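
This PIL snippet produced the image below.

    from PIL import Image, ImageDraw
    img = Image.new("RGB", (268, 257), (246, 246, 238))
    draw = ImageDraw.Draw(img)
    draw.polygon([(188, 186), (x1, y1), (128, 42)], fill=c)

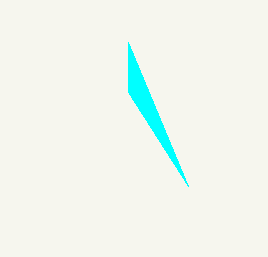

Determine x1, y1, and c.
x1 = 128
y1 = 92
c = 'cyan'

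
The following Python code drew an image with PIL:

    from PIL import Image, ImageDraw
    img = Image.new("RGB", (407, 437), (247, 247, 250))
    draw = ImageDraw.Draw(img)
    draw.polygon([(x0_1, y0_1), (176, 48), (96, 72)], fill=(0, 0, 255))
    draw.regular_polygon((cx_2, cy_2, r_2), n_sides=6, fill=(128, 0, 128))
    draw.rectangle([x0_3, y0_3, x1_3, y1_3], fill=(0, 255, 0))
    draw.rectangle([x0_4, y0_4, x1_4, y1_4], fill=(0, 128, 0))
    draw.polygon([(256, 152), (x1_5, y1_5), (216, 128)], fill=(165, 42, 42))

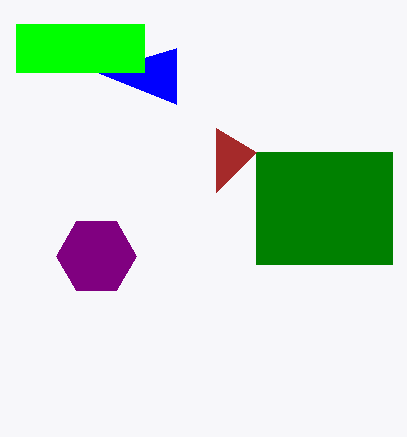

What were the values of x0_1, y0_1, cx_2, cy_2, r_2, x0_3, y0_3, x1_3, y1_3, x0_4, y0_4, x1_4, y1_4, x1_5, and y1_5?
x0_1 = 176
y0_1 = 104
cx_2 = 96
cy_2 = 256
r_2 = 40
x0_3 = 16
y0_3 = 24
x1_3 = 144
y1_3 = 72
x0_4 = 256
y0_4 = 152
x1_4 = 392
y1_4 = 264
x1_5 = 216
y1_5 = 192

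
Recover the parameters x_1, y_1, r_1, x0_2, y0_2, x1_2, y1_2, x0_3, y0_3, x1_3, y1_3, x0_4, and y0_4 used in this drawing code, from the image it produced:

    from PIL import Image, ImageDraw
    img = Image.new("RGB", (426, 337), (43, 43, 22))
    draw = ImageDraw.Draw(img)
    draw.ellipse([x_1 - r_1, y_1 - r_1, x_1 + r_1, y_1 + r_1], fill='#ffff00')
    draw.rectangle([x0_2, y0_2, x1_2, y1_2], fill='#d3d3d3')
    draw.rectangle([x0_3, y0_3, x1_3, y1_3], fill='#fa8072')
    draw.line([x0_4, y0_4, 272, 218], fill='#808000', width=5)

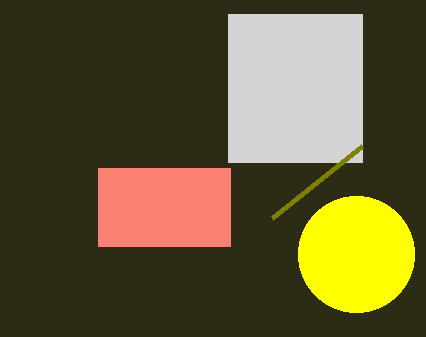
x_1 = 356
y_1 = 254
r_1 = 58
x0_2 = 228
y0_2 = 14
x1_2 = 362
y1_2 = 162
x0_3 = 98
y0_3 = 168
x1_3 = 230
y1_3 = 246
x0_4 = 362
y0_4 = 146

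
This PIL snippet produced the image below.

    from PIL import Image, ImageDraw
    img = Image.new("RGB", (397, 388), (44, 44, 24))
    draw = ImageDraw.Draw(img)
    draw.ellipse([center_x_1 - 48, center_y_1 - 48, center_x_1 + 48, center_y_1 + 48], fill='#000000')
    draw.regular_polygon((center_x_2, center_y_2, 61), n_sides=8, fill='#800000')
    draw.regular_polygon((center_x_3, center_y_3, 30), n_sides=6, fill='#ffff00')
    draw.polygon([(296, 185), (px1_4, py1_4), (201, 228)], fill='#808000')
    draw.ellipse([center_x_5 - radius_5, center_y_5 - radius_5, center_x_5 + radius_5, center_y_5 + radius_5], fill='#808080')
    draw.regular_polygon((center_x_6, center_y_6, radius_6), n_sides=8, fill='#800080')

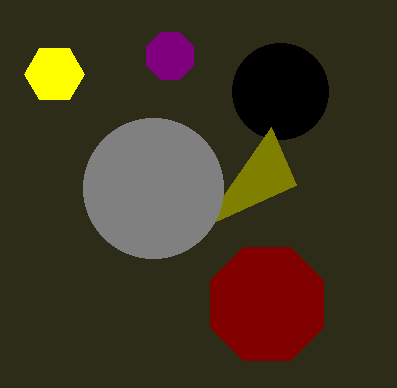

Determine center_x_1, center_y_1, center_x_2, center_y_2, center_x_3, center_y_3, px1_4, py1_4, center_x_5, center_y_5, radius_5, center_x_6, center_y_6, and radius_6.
center_x_1 = 280
center_y_1 = 91
center_x_2 = 267
center_y_2 = 304
center_x_3 = 54
center_y_3 = 74
px1_4 = 271
py1_4 = 127
center_x_5 = 153
center_y_5 = 188
radius_5 = 70
center_x_6 = 170
center_y_6 = 56
radius_6 = 25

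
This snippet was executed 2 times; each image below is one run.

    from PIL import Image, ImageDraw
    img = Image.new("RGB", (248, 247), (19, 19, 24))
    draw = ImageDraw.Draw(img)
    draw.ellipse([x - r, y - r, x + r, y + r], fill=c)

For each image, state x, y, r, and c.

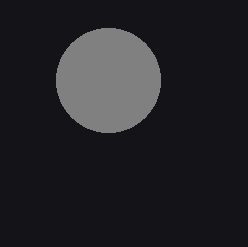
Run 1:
x = 108, y = 80, r = 52, c = 'gray'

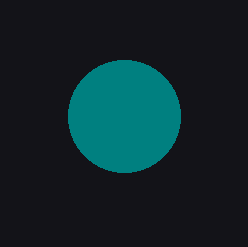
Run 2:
x = 124
y = 116
r = 56
c = 'teal'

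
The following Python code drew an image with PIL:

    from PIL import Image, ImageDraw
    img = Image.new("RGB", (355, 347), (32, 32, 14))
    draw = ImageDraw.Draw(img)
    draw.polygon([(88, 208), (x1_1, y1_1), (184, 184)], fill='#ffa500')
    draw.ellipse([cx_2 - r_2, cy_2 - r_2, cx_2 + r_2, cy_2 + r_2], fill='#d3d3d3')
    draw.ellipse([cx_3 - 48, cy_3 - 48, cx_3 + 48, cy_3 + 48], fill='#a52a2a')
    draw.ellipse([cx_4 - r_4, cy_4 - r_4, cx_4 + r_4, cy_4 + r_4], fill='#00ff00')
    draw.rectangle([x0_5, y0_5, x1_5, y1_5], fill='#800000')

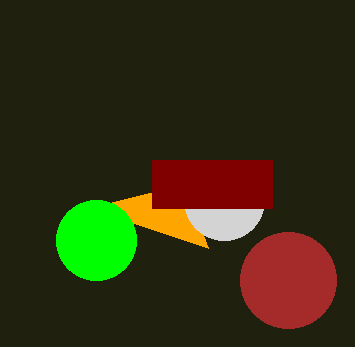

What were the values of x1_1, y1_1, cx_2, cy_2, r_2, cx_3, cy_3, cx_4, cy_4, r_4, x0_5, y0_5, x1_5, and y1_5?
x1_1 = 208, y1_1 = 248, cx_2 = 224, cy_2 = 200, r_2 = 40, cx_3 = 288, cy_3 = 280, cx_4 = 96, cy_4 = 240, r_4 = 40, x0_5 = 152, y0_5 = 160, x1_5 = 272, y1_5 = 208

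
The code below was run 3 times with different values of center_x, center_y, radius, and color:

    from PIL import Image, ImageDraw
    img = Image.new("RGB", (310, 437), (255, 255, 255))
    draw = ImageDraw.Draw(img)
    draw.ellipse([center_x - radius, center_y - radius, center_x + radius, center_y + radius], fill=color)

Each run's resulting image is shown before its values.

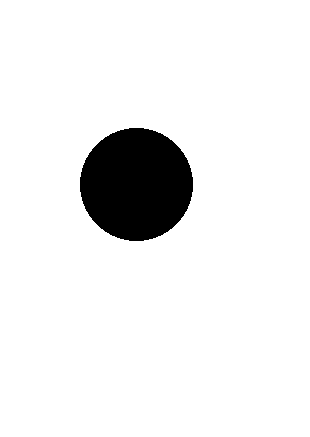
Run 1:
center_x = 136
center_y = 184
radius = 56
color = 'black'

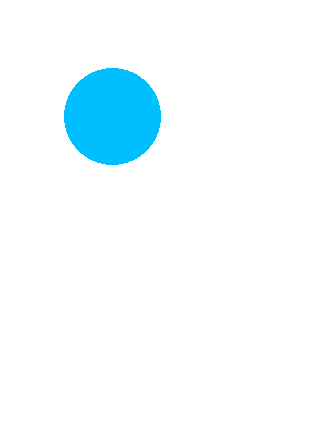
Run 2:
center_x = 112, center_y = 116, radius = 48, color = 'deepskyblue'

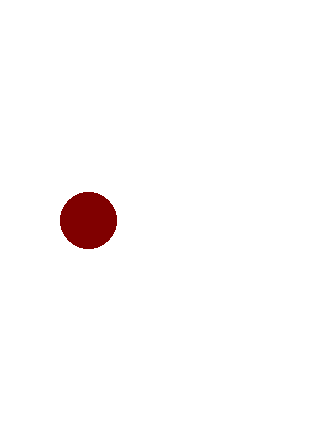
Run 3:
center_x = 88, center_y = 220, radius = 28, color = 'maroon'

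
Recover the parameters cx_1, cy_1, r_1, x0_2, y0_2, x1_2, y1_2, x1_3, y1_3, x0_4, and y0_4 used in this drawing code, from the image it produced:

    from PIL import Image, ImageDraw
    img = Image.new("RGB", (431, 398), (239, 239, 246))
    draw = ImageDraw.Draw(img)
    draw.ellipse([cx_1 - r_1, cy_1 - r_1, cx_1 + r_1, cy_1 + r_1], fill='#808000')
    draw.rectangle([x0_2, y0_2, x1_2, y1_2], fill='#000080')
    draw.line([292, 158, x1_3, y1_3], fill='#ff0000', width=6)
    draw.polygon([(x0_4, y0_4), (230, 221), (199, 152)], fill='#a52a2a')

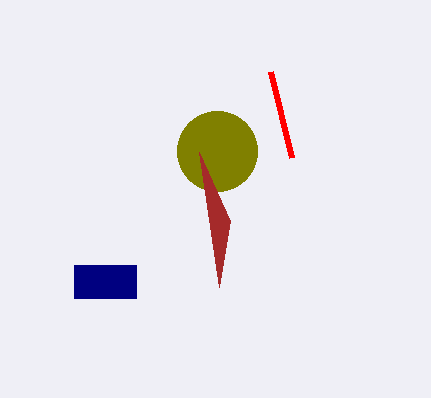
cx_1 = 217; cy_1 = 151; r_1 = 40; x0_2 = 74; y0_2 = 265; x1_2 = 136; y1_2 = 298; x1_3 = 271; y1_3 = 72; x0_4 = 219; y0_4 = 287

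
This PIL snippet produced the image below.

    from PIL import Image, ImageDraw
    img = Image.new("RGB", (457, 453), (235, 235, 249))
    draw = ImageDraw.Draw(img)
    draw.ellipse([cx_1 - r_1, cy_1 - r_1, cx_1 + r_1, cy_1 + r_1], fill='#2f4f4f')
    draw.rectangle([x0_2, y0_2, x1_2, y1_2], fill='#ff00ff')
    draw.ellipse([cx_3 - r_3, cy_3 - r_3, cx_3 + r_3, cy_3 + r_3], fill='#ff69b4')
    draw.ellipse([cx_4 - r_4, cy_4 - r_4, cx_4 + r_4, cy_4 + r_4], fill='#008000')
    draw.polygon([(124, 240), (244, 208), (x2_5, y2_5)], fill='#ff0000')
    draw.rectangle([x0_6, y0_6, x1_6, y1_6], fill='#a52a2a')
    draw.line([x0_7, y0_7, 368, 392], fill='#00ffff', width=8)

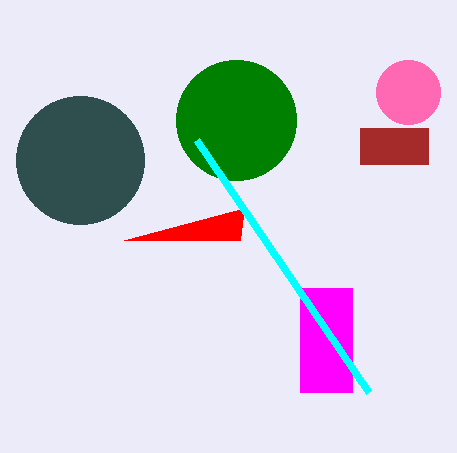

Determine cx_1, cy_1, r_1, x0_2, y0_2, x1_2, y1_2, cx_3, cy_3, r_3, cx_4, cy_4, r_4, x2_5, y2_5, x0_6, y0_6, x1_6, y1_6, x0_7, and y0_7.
cx_1 = 80
cy_1 = 160
r_1 = 64
x0_2 = 300
y0_2 = 288
x1_2 = 352
y1_2 = 392
cx_3 = 408
cy_3 = 92
r_3 = 32
cx_4 = 236
cy_4 = 120
r_4 = 60
x2_5 = 240
y2_5 = 240
x0_6 = 360
y0_6 = 128
x1_6 = 428
y1_6 = 164
x0_7 = 196
y0_7 = 140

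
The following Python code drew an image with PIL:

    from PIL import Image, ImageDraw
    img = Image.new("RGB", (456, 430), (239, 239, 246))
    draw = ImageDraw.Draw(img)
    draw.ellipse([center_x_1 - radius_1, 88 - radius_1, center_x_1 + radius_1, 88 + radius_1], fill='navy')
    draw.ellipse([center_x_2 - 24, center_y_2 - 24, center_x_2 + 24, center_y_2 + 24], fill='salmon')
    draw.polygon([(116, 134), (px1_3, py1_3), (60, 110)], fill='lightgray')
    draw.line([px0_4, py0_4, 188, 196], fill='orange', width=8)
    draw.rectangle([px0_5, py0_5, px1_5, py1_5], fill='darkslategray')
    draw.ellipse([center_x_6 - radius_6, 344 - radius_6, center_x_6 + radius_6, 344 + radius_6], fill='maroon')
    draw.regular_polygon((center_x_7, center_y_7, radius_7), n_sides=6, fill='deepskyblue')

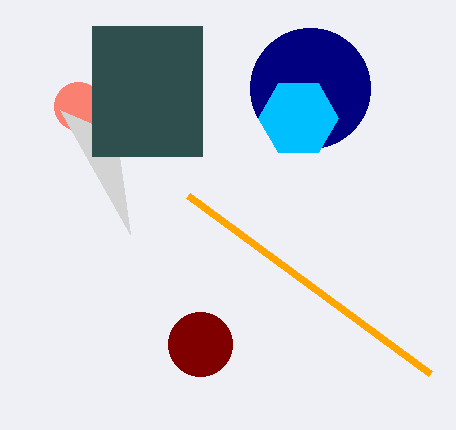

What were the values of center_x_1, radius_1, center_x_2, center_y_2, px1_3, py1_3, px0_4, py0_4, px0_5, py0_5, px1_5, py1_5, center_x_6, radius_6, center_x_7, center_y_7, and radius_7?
center_x_1 = 310; radius_1 = 60; center_x_2 = 78; center_y_2 = 106; px1_3 = 130; py1_3 = 234; px0_4 = 430; py0_4 = 374; px0_5 = 92; py0_5 = 26; px1_5 = 202; py1_5 = 156; center_x_6 = 200; radius_6 = 32; center_x_7 = 298; center_y_7 = 118; radius_7 = 40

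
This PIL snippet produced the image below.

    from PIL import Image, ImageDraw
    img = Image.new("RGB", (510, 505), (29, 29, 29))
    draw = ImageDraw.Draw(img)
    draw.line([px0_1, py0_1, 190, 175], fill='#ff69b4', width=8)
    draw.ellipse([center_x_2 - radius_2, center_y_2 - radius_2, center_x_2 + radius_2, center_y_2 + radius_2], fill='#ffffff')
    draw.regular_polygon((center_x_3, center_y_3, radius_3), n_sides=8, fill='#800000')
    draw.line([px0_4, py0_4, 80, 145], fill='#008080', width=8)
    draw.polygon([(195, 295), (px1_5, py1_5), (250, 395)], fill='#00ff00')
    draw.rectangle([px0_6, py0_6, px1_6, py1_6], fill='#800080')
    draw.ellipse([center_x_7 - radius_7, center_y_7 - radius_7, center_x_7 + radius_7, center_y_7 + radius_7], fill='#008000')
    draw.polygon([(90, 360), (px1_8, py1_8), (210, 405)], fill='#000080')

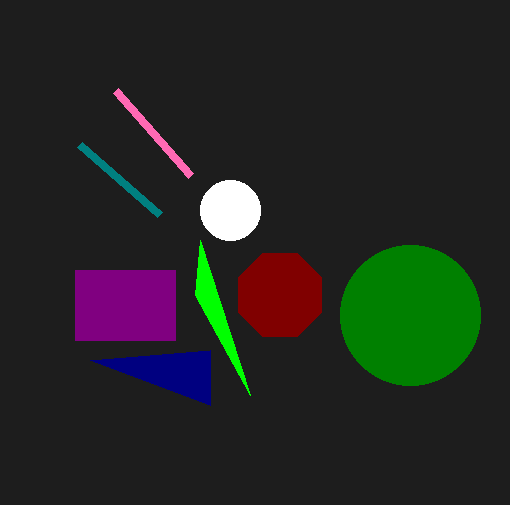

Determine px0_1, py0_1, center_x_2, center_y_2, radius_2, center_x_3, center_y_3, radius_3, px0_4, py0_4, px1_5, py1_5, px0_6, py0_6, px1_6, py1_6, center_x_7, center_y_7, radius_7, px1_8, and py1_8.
px0_1 = 115, py0_1 = 90, center_x_2 = 230, center_y_2 = 210, radius_2 = 30, center_x_3 = 280, center_y_3 = 295, radius_3 = 45, px0_4 = 160, py0_4 = 215, px1_5 = 200, py1_5 = 240, px0_6 = 75, py0_6 = 270, px1_6 = 175, py1_6 = 340, center_x_7 = 410, center_y_7 = 315, radius_7 = 70, px1_8 = 210, py1_8 = 350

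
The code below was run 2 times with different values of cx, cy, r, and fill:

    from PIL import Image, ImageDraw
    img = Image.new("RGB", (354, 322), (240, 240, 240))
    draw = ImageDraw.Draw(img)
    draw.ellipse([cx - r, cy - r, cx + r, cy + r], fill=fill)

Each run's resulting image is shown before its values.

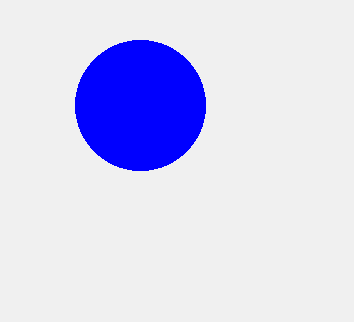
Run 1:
cx = 140
cy = 105
r = 65
fill = 'blue'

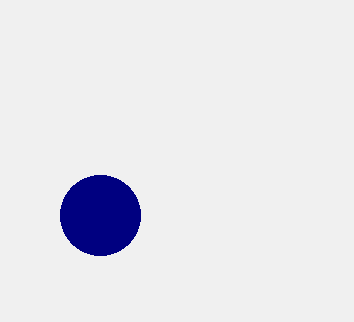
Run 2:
cx = 100; cy = 215; r = 40; fill = 'navy'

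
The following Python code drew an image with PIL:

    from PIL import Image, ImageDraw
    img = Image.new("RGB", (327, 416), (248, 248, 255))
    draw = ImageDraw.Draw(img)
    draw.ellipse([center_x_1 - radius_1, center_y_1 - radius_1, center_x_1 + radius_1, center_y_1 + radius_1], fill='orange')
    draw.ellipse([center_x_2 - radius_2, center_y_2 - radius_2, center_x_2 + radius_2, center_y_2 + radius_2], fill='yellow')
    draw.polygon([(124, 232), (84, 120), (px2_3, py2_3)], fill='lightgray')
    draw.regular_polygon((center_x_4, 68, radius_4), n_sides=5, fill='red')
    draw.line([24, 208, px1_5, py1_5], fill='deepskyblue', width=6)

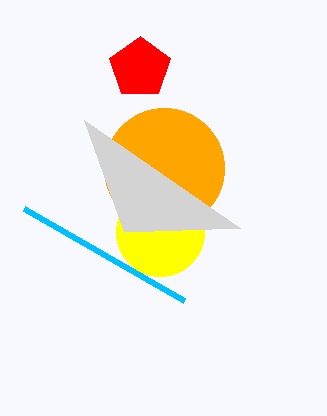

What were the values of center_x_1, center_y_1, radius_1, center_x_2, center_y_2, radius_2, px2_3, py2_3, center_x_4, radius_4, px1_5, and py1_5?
center_x_1 = 164, center_y_1 = 168, radius_1 = 60, center_x_2 = 160, center_y_2 = 232, radius_2 = 44, px2_3 = 240, py2_3 = 228, center_x_4 = 140, radius_4 = 32, px1_5 = 184, py1_5 = 300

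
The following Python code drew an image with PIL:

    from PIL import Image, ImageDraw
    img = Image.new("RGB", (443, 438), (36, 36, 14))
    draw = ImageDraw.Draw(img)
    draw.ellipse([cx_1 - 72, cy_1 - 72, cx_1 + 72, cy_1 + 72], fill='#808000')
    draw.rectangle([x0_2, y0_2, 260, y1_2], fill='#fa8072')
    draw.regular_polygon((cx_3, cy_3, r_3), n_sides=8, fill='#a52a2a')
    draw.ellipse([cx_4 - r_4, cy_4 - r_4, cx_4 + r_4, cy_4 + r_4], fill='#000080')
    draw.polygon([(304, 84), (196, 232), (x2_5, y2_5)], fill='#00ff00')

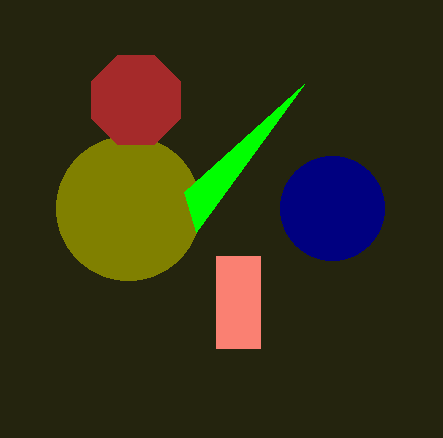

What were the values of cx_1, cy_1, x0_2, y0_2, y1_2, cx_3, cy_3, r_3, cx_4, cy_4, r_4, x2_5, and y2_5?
cx_1 = 128, cy_1 = 208, x0_2 = 216, y0_2 = 256, y1_2 = 348, cx_3 = 136, cy_3 = 100, r_3 = 48, cx_4 = 332, cy_4 = 208, r_4 = 52, x2_5 = 184, y2_5 = 192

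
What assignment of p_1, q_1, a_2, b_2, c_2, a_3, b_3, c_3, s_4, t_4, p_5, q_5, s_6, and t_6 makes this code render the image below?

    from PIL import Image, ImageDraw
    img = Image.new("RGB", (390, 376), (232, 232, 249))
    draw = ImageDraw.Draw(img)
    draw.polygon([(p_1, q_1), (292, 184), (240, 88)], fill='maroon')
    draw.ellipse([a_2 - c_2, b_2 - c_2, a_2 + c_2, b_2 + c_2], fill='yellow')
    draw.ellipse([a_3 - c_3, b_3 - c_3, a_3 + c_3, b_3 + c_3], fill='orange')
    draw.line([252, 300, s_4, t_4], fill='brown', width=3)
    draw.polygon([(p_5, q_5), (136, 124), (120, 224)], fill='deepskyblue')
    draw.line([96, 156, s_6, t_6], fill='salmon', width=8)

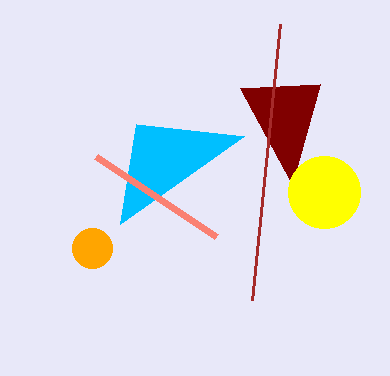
p_1 = 320, q_1 = 84, a_2 = 324, b_2 = 192, c_2 = 36, a_3 = 92, b_3 = 248, c_3 = 20, s_4 = 280, t_4 = 24, p_5 = 244, q_5 = 136, s_6 = 216, t_6 = 236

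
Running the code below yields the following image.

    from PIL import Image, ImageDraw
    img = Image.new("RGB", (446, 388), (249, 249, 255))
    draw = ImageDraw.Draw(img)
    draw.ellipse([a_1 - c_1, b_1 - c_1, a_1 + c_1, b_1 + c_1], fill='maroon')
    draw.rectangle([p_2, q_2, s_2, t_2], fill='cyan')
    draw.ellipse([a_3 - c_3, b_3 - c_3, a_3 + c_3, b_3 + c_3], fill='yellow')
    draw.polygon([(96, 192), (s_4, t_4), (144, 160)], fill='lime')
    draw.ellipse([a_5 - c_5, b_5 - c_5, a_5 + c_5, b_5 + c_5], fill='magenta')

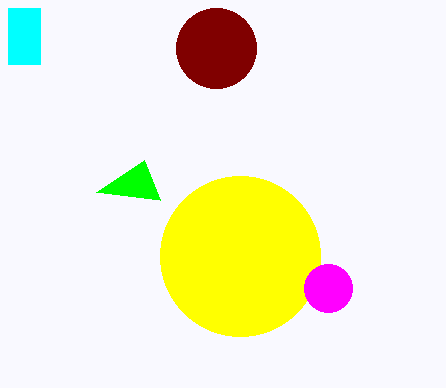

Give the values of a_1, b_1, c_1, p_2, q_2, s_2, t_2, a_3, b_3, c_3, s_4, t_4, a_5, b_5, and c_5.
a_1 = 216
b_1 = 48
c_1 = 40
p_2 = 8
q_2 = 8
s_2 = 40
t_2 = 64
a_3 = 240
b_3 = 256
c_3 = 80
s_4 = 160
t_4 = 200
a_5 = 328
b_5 = 288
c_5 = 24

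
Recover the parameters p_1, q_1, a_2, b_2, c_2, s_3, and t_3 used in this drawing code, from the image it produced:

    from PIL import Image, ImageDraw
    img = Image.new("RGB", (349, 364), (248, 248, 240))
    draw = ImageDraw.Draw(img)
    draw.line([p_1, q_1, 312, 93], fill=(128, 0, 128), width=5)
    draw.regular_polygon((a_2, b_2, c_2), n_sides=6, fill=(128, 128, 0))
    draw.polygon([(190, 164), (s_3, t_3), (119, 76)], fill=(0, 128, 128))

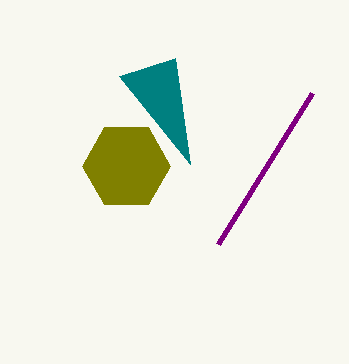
p_1 = 218
q_1 = 244
a_2 = 126
b_2 = 166
c_2 = 44
s_3 = 175
t_3 = 58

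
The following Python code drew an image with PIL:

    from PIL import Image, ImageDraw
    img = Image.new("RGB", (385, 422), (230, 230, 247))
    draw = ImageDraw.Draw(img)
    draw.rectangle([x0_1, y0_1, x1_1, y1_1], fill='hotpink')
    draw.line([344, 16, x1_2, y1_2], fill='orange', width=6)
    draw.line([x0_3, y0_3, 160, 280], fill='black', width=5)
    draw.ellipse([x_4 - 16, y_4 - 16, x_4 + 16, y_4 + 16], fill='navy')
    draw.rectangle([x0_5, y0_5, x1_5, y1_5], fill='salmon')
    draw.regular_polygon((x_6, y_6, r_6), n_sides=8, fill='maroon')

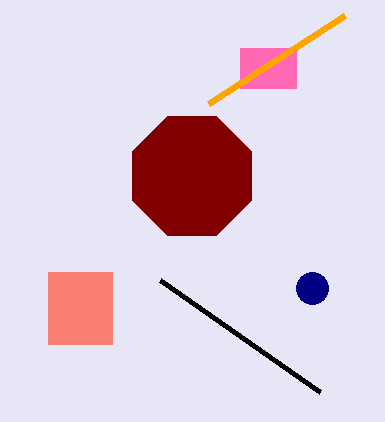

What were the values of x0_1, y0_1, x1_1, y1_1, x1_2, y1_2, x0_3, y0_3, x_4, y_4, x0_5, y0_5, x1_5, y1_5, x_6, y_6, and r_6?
x0_1 = 240
y0_1 = 48
x1_1 = 296
y1_1 = 88
x1_2 = 208
y1_2 = 104
x0_3 = 320
y0_3 = 392
x_4 = 312
y_4 = 288
x0_5 = 48
y0_5 = 272
x1_5 = 112
y1_5 = 344
x_6 = 192
y_6 = 176
r_6 = 64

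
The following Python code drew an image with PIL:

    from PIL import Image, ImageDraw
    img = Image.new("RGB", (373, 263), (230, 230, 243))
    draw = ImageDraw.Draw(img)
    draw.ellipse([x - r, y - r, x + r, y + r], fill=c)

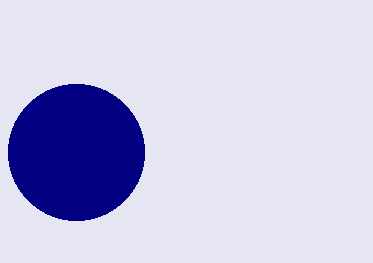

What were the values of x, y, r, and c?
x = 76; y = 152; r = 68; c = 'navy'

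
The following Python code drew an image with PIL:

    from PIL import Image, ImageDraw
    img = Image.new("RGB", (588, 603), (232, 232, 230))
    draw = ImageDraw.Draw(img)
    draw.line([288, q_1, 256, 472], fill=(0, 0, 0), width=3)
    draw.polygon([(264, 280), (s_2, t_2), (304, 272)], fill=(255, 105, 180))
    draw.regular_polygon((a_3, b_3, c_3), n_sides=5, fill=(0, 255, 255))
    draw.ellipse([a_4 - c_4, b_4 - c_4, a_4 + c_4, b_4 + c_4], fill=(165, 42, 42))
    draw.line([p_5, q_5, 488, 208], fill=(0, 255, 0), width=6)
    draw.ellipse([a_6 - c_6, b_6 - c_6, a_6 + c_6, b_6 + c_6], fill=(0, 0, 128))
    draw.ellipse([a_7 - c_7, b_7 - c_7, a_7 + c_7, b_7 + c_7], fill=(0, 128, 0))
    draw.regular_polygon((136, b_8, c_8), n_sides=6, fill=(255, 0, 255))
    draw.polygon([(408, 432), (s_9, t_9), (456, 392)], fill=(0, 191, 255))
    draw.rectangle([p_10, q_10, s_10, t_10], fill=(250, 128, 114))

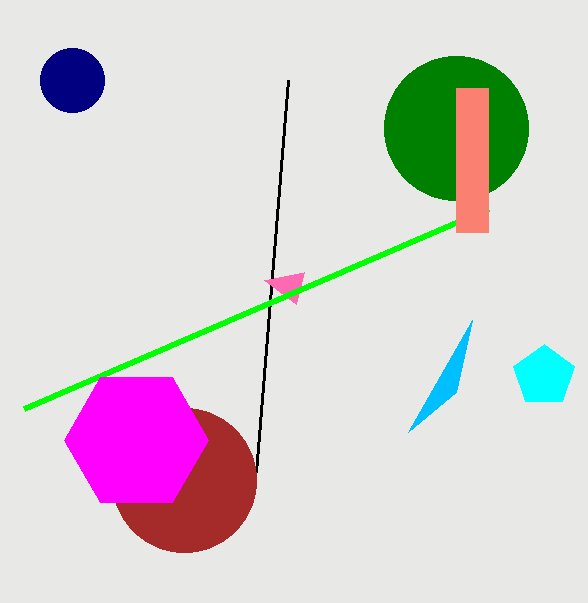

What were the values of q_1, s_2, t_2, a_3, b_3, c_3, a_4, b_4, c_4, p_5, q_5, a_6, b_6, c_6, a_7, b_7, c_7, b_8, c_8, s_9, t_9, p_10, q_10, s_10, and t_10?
q_1 = 80; s_2 = 296; t_2 = 304; a_3 = 544; b_3 = 376; c_3 = 32; a_4 = 184; b_4 = 480; c_4 = 72; p_5 = 24; q_5 = 408; a_6 = 72; b_6 = 80; c_6 = 32; a_7 = 456; b_7 = 128; c_7 = 72; b_8 = 440; c_8 = 72; s_9 = 472; t_9 = 320; p_10 = 456; q_10 = 88; s_10 = 488; t_10 = 232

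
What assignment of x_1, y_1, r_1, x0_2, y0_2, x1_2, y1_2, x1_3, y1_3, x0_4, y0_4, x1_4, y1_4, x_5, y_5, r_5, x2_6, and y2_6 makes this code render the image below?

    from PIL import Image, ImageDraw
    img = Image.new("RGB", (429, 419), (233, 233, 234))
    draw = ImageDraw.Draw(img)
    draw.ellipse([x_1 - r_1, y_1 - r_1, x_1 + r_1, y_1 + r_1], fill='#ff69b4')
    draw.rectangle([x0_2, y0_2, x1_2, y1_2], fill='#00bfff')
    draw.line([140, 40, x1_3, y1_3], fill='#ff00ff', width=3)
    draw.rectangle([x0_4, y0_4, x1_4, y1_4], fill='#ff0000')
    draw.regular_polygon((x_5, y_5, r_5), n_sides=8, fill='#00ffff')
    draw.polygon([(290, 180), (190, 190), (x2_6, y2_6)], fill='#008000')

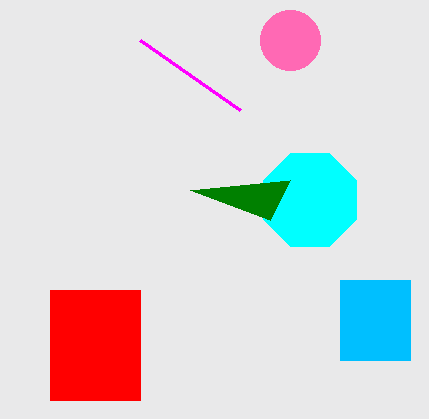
x_1 = 290; y_1 = 40; r_1 = 30; x0_2 = 340; y0_2 = 280; x1_2 = 410; y1_2 = 360; x1_3 = 240; y1_3 = 110; x0_4 = 50; y0_4 = 290; x1_4 = 140; y1_4 = 400; x_5 = 310; y_5 = 200; r_5 = 50; x2_6 = 270; y2_6 = 220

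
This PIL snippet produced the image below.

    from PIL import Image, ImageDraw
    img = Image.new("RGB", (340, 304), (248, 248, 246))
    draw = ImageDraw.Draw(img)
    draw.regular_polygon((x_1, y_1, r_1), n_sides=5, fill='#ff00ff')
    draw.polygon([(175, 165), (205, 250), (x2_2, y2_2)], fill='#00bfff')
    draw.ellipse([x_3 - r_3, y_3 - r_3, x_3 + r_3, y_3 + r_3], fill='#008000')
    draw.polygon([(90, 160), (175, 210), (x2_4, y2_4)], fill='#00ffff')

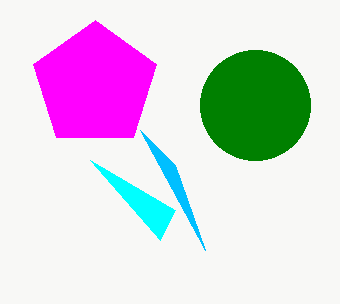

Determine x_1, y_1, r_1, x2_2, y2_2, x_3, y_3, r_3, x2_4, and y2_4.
x_1 = 95; y_1 = 85; r_1 = 65; x2_2 = 140; y2_2 = 130; x_3 = 255; y_3 = 105; r_3 = 55; x2_4 = 160; y2_4 = 240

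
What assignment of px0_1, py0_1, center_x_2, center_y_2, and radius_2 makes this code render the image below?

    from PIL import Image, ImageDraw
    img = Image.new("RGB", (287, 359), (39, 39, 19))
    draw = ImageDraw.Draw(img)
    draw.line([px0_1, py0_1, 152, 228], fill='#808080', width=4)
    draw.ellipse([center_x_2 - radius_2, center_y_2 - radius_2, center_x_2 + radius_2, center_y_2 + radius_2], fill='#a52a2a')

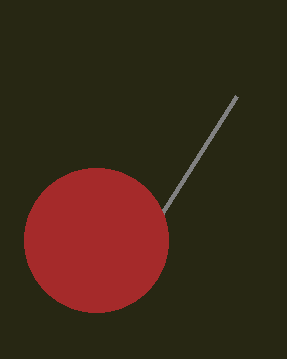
px0_1 = 236; py0_1 = 96; center_x_2 = 96; center_y_2 = 240; radius_2 = 72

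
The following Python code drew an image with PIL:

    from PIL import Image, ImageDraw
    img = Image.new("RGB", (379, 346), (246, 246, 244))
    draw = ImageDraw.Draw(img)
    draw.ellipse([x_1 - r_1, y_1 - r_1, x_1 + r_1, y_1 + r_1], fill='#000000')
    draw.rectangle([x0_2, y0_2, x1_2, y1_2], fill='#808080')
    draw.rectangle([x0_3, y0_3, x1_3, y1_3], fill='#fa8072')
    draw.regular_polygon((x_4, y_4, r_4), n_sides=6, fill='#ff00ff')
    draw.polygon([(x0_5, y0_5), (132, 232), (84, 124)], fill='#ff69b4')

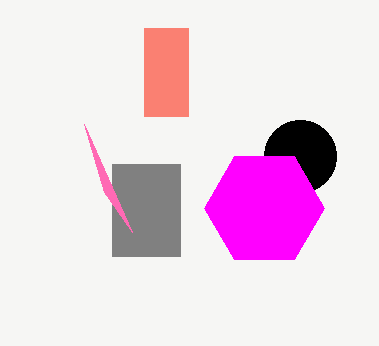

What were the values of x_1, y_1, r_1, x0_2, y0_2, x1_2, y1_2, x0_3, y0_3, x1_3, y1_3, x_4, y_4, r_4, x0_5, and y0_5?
x_1 = 300; y_1 = 156; r_1 = 36; x0_2 = 112; y0_2 = 164; x1_2 = 180; y1_2 = 256; x0_3 = 144; y0_3 = 28; x1_3 = 188; y1_3 = 116; x_4 = 264; y_4 = 208; r_4 = 60; x0_5 = 104; y0_5 = 192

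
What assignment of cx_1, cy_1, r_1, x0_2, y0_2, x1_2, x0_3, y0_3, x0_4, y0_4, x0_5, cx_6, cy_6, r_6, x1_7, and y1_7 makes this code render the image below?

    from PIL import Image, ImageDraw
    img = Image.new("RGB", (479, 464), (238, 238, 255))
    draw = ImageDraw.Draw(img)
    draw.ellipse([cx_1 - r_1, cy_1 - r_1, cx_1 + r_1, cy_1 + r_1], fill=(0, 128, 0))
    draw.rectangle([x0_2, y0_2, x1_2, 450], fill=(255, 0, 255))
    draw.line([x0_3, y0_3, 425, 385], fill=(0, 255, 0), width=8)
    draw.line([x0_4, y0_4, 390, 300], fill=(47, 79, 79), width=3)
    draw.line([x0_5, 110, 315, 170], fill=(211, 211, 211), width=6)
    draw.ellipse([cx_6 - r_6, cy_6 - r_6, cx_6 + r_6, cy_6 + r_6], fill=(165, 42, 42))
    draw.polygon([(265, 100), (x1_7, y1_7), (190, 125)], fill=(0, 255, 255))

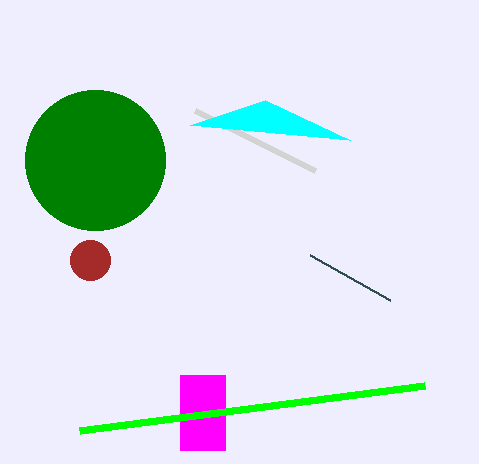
cx_1 = 95; cy_1 = 160; r_1 = 70; x0_2 = 180; y0_2 = 375; x1_2 = 225; x0_3 = 80; y0_3 = 430; x0_4 = 310; y0_4 = 255; x0_5 = 195; cx_6 = 90; cy_6 = 260; r_6 = 20; x1_7 = 350; y1_7 = 140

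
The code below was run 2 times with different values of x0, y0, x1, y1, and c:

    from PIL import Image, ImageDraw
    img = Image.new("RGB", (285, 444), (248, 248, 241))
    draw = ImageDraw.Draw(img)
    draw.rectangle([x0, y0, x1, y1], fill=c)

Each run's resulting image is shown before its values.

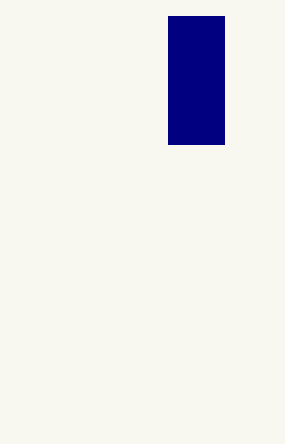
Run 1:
x0 = 168
y0 = 16
x1 = 224
y1 = 144
c = 'navy'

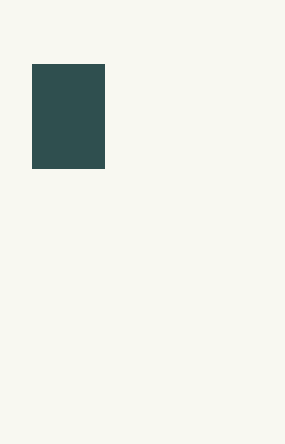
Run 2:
x0 = 32
y0 = 64
x1 = 104
y1 = 168
c = 'darkslategray'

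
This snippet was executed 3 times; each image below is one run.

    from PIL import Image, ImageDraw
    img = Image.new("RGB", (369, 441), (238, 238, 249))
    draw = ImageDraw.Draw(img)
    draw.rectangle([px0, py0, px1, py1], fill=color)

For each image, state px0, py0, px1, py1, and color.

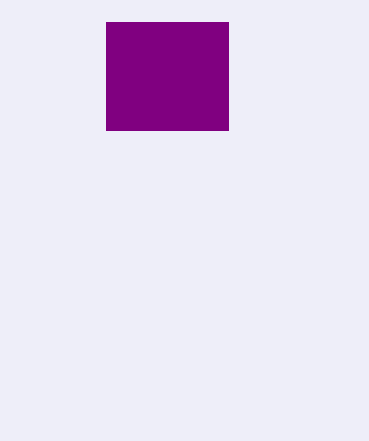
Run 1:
px0 = 106; py0 = 22; px1 = 228; py1 = 130; color = 'purple'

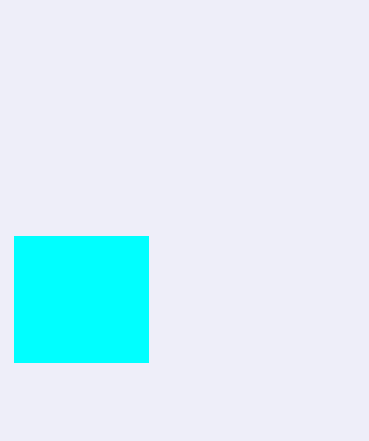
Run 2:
px0 = 14, py0 = 236, px1 = 148, py1 = 362, color = 'cyan'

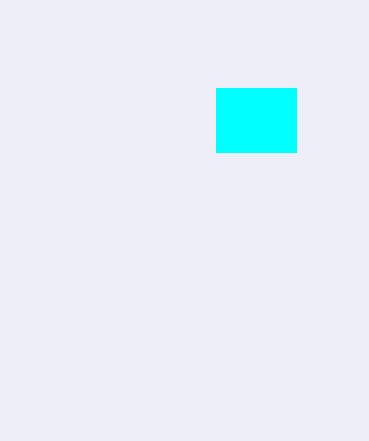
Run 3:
px0 = 216, py0 = 88, px1 = 296, py1 = 152, color = 'cyan'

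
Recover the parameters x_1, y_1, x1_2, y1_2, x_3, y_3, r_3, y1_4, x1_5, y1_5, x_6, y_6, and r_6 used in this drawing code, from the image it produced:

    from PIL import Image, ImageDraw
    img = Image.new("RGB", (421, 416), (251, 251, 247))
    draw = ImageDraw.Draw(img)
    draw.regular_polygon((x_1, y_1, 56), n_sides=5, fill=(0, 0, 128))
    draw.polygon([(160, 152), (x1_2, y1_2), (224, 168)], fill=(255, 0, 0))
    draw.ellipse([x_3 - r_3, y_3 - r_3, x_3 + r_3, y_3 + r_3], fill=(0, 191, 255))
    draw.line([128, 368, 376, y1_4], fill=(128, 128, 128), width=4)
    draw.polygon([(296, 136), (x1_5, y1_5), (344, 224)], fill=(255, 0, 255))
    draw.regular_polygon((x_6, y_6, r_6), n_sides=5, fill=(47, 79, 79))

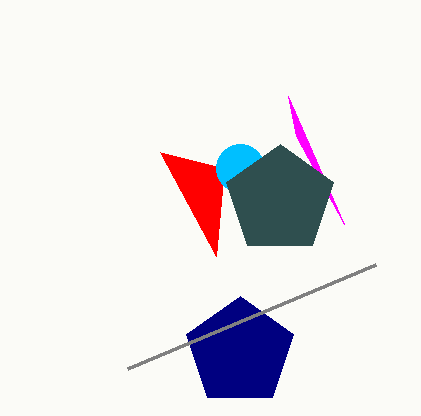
x_1 = 240
y_1 = 352
x1_2 = 216
y1_2 = 256
x_3 = 240
y_3 = 168
r_3 = 24
y1_4 = 264
x1_5 = 288
y1_5 = 96
x_6 = 280
y_6 = 200
r_6 = 56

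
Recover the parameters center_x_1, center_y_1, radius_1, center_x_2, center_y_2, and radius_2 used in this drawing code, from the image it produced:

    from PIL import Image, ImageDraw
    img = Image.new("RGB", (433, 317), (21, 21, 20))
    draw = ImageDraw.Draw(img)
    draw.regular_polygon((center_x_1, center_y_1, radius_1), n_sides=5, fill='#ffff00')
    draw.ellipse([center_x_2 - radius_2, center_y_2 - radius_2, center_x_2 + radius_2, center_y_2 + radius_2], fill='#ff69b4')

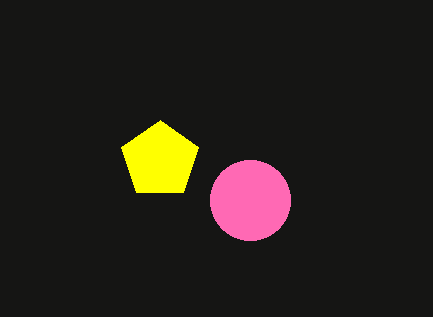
center_x_1 = 160, center_y_1 = 160, radius_1 = 40, center_x_2 = 250, center_y_2 = 200, radius_2 = 40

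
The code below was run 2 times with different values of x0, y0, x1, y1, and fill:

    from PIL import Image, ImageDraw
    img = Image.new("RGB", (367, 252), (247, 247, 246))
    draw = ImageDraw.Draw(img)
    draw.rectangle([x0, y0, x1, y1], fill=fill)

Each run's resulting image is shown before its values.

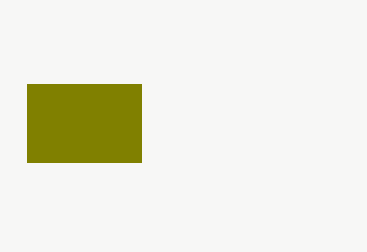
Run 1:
x0 = 27, y0 = 84, x1 = 141, y1 = 162, fill = 'olive'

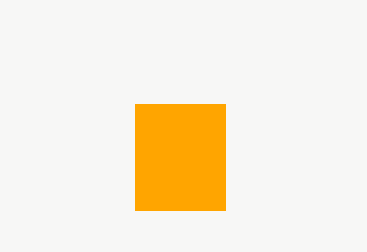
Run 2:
x0 = 135
y0 = 104
x1 = 225
y1 = 210
fill = 'orange'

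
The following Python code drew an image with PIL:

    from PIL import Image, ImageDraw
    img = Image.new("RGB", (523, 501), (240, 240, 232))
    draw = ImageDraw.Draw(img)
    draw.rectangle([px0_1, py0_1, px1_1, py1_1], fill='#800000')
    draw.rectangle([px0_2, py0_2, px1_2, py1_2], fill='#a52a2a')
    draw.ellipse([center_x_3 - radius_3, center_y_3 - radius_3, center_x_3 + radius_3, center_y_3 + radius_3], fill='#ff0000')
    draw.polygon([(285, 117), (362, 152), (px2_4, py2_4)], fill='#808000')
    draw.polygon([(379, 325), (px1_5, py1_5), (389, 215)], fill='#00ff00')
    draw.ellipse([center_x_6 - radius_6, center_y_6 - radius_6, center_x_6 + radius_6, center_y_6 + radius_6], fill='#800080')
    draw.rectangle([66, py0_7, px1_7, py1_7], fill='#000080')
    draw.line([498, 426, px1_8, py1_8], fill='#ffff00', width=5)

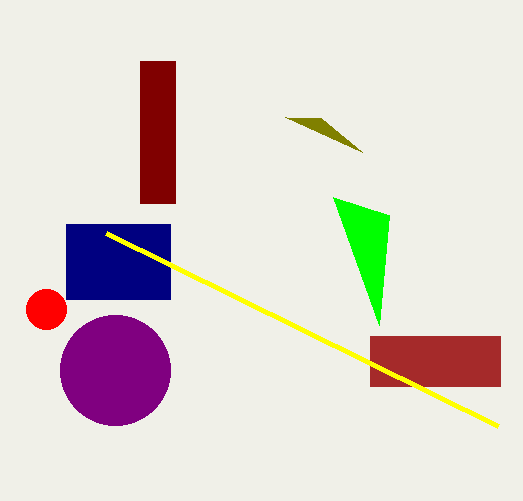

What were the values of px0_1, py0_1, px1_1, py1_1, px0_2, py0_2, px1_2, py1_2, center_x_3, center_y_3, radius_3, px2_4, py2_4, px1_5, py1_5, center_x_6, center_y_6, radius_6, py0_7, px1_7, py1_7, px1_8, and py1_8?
px0_1 = 140, py0_1 = 61, px1_1 = 175, py1_1 = 203, px0_2 = 370, py0_2 = 336, px1_2 = 500, py1_2 = 386, center_x_3 = 46, center_y_3 = 309, radius_3 = 20, px2_4 = 321, py2_4 = 118, px1_5 = 333, py1_5 = 197, center_x_6 = 115, center_y_6 = 370, radius_6 = 55, py0_7 = 224, px1_7 = 170, py1_7 = 299, px1_8 = 106, py1_8 = 233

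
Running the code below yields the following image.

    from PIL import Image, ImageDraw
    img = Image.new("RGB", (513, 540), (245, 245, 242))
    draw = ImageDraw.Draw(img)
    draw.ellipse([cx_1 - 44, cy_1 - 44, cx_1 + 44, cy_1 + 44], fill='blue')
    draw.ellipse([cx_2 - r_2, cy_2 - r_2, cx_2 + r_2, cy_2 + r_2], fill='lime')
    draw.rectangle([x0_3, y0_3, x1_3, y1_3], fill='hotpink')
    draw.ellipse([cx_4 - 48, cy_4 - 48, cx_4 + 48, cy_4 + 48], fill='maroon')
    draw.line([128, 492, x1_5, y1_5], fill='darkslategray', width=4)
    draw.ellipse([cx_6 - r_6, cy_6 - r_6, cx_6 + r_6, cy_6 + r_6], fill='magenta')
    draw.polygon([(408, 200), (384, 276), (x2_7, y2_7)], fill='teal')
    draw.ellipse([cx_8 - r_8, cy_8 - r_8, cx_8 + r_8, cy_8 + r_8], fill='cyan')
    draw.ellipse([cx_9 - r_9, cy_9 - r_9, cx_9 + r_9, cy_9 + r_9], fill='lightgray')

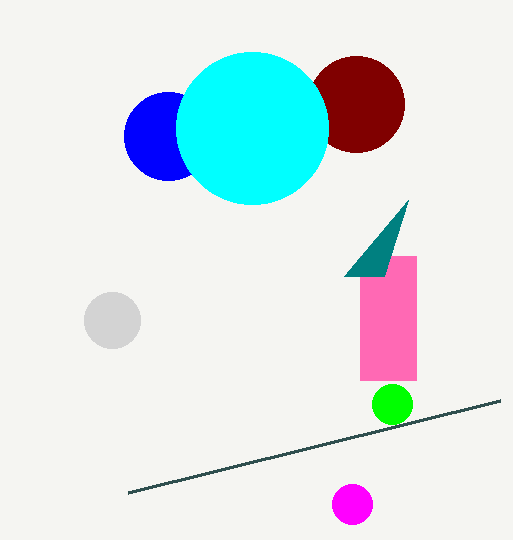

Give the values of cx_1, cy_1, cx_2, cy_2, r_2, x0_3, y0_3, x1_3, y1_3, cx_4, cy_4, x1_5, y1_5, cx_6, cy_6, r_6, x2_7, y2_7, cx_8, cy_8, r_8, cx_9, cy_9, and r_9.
cx_1 = 168, cy_1 = 136, cx_2 = 392, cy_2 = 404, r_2 = 20, x0_3 = 360, y0_3 = 256, x1_3 = 416, y1_3 = 380, cx_4 = 356, cy_4 = 104, x1_5 = 500, y1_5 = 400, cx_6 = 352, cy_6 = 504, r_6 = 20, x2_7 = 344, y2_7 = 276, cx_8 = 252, cy_8 = 128, r_8 = 76, cx_9 = 112, cy_9 = 320, r_9 = 28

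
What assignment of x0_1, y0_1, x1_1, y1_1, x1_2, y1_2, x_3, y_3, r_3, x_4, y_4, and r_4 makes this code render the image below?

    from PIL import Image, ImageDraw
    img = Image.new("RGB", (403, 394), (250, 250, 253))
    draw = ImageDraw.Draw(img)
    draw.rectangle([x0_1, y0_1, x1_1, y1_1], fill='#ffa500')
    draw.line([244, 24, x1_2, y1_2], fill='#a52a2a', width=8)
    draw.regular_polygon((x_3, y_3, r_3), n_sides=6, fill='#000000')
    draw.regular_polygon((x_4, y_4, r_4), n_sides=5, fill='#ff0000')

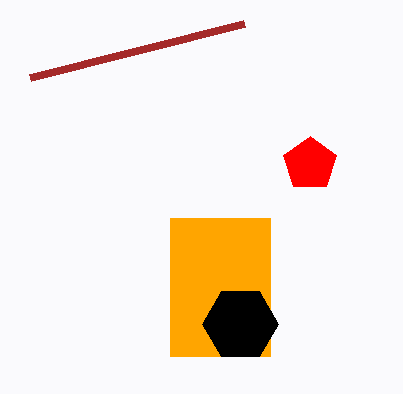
x0_1 = 170, y0_1 = 218, x1_1 = 270, y1_1 = 356, x1_2 = 30, y1_2 = 78, x_3 = 240, y_3 = 324, r_3 = 38, x_4 = 310, y_4 = 164, r_4 = 28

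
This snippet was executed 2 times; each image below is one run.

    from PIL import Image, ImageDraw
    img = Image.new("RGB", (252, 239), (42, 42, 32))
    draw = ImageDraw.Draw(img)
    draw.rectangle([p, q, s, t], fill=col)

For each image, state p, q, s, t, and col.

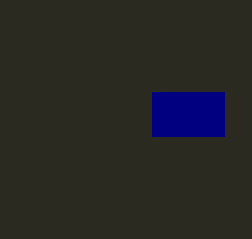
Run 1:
p = 152, q = 92, s = 224, t = 136, col = 'navy'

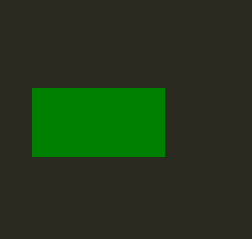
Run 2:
p = 32, q = 88, s = 164, t = 156, col = 'green'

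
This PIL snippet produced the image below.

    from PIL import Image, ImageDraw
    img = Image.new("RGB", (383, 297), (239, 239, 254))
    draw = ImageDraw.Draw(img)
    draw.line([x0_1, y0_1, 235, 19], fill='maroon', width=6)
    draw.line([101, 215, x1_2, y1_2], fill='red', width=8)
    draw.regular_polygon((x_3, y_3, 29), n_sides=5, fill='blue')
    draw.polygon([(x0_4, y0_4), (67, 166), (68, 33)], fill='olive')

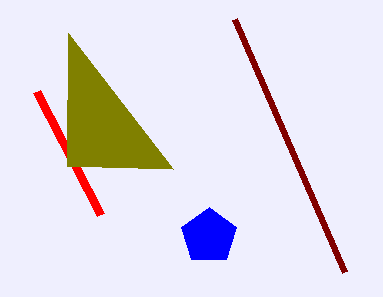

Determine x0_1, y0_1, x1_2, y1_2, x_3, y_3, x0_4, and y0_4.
x0_1 = 345, y0_1 = 272, x1_2 = 37, y1_2 = 92, x_3 = 209, y_3 = 236, x0_4 = 173, y0_4 = 169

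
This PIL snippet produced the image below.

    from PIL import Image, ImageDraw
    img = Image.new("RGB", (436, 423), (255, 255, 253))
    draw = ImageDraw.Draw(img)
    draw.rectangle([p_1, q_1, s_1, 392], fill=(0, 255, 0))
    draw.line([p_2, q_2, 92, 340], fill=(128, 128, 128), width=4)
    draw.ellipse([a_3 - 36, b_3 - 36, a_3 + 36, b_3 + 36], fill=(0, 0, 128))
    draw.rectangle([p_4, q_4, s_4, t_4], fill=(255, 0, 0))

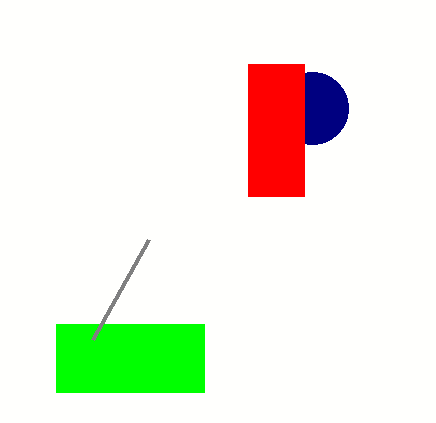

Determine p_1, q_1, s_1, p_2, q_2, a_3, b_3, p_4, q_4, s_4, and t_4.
p_1 = 56; q_1 = 324; s_1 = 204; p_2 = 148; q_2 = 240; a_3 = 312; b_3 = 108; p_4 = 248; q_4 = 64; s_4 = 304; t_4 = 196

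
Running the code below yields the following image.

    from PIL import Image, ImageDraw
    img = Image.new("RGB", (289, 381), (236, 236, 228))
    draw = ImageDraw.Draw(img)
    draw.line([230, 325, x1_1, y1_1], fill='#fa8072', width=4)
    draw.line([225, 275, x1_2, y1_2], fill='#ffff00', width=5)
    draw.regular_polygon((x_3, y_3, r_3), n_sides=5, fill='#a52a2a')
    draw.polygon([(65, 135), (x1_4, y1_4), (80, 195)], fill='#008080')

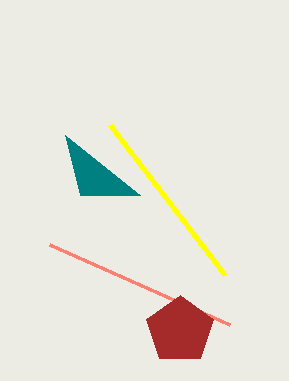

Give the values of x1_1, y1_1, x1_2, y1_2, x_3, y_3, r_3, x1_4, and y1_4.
x1_1 = 50; y1_1 = 245; x1_2 = 110; y1_2 = 125; x_3 = 180; y_3 = 330; r_3 = 35; x1_4 = 140; y1_4 = 195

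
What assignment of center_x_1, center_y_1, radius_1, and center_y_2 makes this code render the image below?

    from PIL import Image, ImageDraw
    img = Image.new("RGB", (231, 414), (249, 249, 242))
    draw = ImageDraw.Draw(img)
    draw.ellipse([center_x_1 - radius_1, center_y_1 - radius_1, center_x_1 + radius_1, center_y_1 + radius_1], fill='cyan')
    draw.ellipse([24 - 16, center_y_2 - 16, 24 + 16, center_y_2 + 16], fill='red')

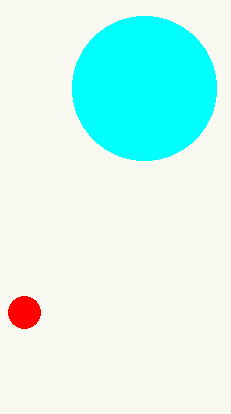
center_x_1 = 144
center_y_1 = 88
radius_1 = 72
center_y_2 = 312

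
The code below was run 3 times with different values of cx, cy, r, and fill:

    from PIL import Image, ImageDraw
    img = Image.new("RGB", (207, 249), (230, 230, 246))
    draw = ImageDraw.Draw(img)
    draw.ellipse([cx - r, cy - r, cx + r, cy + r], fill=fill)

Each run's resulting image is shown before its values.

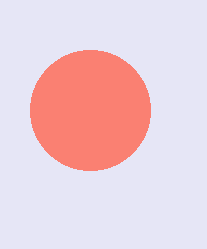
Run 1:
cx = 90
cy = 110
r = 60
fill = 'salmon'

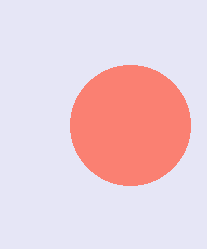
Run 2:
cx = 130; cy = 125; r = 60; fill = 'salmon'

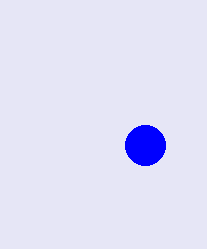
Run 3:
cx = 145
cy = 145
r = 20
fill = 'blue'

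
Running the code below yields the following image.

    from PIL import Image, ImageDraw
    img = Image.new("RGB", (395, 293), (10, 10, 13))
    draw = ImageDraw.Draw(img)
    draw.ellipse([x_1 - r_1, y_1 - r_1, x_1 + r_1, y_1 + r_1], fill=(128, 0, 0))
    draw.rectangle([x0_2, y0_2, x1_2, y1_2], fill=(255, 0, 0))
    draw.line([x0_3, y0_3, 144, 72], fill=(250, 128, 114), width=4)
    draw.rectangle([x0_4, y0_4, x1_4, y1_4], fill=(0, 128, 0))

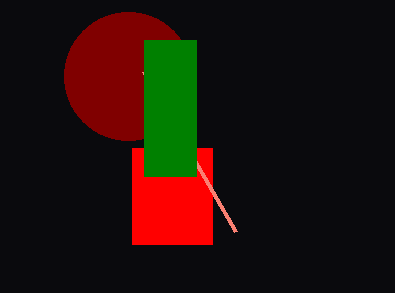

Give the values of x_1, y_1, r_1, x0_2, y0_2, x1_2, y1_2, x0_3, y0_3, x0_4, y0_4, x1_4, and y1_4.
x_1 = 128; y_1 = 76; r_1 = 64; x0_2 = 132; y0_2 = 148; x1_2 = 212; y1_2 = 244; x0_3 = 236; y0_3 = 232; x0_4 = 144; y0_4 = 40; x1_4 = 196; y1_4 = 176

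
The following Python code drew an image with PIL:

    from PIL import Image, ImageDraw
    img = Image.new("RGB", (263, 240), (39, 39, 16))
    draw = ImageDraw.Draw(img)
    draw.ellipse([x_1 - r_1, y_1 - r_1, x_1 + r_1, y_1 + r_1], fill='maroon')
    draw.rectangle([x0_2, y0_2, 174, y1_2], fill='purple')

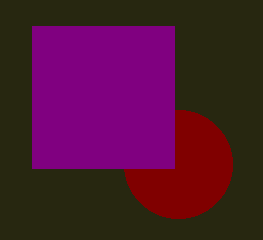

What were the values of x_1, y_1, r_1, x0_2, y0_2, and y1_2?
x_1 = 178, y_1 = 164, r_1 = 54, x0_2 = 32, y0_2 = 26, y1_2 = 168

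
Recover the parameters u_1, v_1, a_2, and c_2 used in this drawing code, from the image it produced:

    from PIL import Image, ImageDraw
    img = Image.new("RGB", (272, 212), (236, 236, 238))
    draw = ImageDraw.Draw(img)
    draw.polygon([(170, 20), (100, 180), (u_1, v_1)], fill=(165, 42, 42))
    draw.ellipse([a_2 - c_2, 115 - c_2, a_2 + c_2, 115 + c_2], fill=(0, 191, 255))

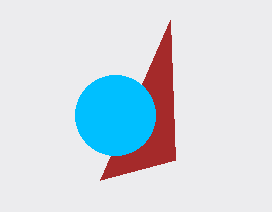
u_1 = 175
v_1 = 160
a_2 = 115
c_2 = 40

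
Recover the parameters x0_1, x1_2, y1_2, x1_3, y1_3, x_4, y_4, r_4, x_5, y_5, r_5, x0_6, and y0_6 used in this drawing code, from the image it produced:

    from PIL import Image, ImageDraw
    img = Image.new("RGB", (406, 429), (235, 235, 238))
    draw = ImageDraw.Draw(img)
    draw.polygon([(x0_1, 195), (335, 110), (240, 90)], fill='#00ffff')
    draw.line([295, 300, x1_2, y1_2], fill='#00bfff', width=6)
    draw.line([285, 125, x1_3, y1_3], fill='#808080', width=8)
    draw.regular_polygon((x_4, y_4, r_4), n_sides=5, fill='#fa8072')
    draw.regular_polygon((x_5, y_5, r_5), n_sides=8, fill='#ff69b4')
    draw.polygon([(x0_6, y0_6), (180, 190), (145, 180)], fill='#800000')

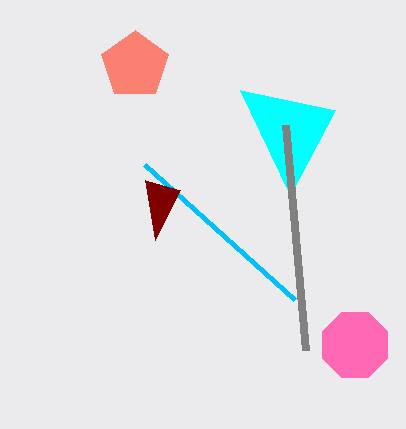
x0_1 = 290; x1_2 = 145; y1_2 = 165; x1_3 = 305; y1_3 = 350; x_4 = 135; y_4 = 65; r_4 = 35; x_5 = 355; y_5 = 345; r_5 = 35; x0_6 = 155; y0_6 = 240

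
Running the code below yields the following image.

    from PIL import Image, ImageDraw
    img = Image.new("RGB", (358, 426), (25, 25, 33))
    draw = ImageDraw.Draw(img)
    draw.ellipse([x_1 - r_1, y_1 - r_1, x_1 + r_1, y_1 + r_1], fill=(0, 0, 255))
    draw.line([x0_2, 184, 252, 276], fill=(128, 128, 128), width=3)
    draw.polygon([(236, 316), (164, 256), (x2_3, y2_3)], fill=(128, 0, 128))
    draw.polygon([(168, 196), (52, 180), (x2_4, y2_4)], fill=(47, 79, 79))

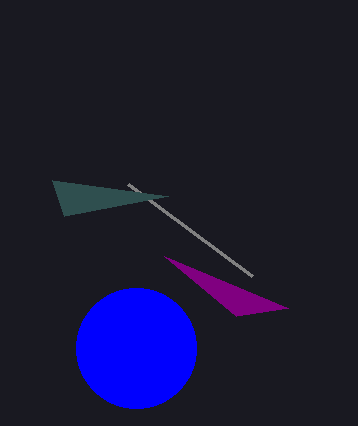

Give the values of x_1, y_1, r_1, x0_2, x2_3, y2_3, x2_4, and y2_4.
x_1 = 136
y_1 = 348
r_1 = 60
x0_2 = 128
x2_3 = 288
y2_3 = 308
x2_4 = 64
y2_4 = 216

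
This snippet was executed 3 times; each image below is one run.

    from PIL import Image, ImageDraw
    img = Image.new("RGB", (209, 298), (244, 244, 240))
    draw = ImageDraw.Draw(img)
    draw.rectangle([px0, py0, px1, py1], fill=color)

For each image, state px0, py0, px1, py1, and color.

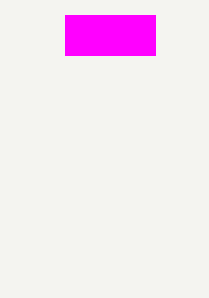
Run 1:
px0 = 65; py0 = 15; px1 = 155; py1 = 55; color = 'magenta'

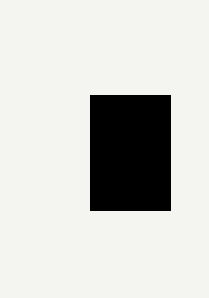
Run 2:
px0 = 90
py0 = 95
px1 = 170
py1 = 210
color = 'black'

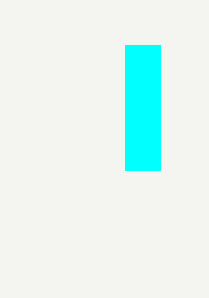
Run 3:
px0 = 125
py0 = 45
px1 = 160
py1 = 170
color = 'cyan'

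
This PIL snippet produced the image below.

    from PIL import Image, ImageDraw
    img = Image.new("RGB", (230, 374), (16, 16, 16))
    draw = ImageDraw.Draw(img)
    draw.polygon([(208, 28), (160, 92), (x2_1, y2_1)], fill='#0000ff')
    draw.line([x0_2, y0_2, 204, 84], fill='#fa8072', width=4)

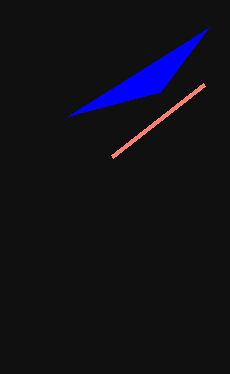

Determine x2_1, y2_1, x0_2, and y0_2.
x2_1 = 68; y2_1 = 116; x0_2 = 112; y0_2 = 156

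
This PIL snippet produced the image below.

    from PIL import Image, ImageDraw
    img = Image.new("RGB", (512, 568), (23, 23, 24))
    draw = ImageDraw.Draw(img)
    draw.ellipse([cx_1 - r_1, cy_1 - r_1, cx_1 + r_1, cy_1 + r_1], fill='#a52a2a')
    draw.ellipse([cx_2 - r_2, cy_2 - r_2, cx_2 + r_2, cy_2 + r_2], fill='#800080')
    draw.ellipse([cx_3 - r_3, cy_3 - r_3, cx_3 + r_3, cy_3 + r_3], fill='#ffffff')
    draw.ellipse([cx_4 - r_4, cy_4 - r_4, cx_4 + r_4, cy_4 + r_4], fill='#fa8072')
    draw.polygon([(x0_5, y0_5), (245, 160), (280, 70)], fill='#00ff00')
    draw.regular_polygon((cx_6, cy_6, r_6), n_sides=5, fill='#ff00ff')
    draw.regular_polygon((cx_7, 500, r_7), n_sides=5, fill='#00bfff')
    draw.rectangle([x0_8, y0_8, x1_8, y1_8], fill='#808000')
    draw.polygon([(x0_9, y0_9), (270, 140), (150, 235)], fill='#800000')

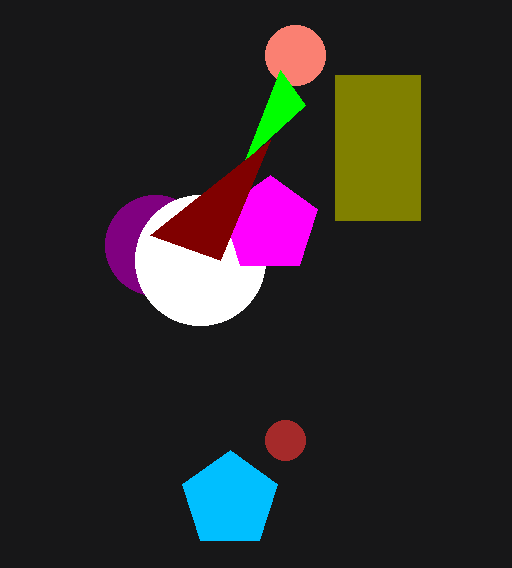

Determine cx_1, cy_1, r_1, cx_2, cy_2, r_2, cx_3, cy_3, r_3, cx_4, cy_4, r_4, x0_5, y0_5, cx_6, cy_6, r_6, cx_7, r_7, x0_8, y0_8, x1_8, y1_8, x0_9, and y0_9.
cx_1 = 285; cy_1 = 440; r_1 = 20; cx_2 = 155; cy_2 = 245; r_2 = 50; cx_3 = 200; cy_3 = 260; r_3 = 65; cx_4 = 295; cy_4 = 55; r_4 = 30; x0_5 = 305; y0_5 = 105; cx_6 = 270; cy_6 = 225; r_6 = 50; cx_7 = 230; r_7 = 50; x0_8 = 335; y0_8 = 75; x1_8 = 420; y1_8 = 220; x0_9 = 220; y0_9 = 260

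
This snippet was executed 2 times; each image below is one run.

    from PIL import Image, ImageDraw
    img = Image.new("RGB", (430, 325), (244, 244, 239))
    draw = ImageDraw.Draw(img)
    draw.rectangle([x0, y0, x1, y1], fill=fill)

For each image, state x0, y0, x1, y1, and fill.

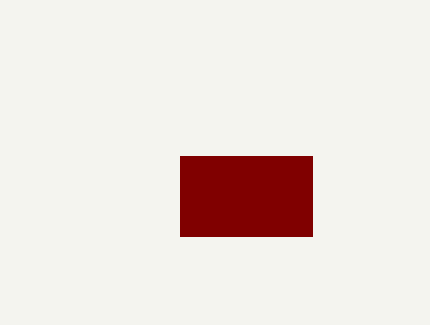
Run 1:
x0 = 180
y0 = 156
x1 = 312
y1 = 236
fill = 'maroon'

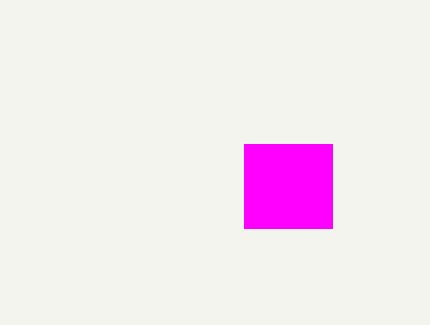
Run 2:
x0 = 244; y0 = 144; x1 = 332; y1 = 228; fill = 'magenta'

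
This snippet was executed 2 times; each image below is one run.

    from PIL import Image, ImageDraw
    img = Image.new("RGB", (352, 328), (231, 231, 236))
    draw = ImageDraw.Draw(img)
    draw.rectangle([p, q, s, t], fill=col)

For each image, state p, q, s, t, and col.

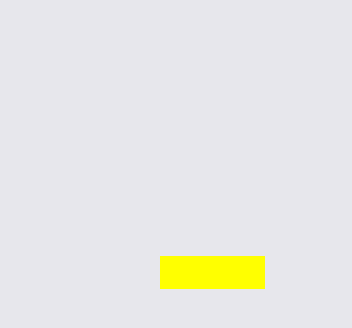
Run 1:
p = 160, q = 256, s = 264, t = 288, col = 'yellow'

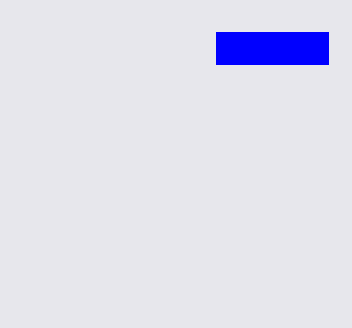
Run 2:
p = 216
q = 32
s = 328
t = 64
col = 'blue'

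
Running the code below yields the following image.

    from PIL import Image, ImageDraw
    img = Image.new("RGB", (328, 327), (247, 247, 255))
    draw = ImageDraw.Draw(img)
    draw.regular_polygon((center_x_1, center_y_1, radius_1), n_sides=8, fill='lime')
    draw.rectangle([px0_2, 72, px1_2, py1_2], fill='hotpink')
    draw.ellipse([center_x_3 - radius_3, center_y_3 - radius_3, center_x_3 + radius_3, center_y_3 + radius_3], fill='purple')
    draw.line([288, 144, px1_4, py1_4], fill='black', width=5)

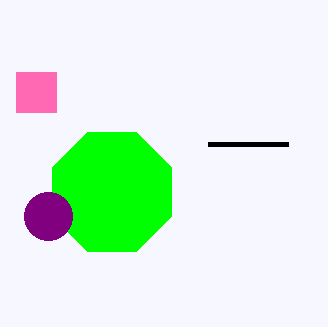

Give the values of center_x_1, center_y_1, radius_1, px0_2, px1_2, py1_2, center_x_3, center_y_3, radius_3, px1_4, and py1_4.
center_x_1 = 112; center_y_1 = 192; radius_1 = 64; px0_2 = 16; px1_2 = 56; py1_2 = 112; center_x_3 = 48; center_y_3 = 216; radius_3 = 24; px1_4 = 208; py1_4 = 144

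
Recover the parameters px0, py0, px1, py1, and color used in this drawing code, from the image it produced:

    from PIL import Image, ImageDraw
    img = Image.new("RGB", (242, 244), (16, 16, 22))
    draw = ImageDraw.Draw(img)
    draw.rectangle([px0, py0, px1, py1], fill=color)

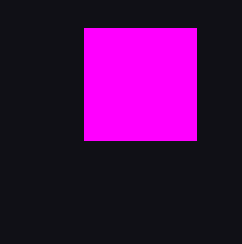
px0 = 84
py0 = 28
px1 = 196
py1 = 140
color = 'magenta'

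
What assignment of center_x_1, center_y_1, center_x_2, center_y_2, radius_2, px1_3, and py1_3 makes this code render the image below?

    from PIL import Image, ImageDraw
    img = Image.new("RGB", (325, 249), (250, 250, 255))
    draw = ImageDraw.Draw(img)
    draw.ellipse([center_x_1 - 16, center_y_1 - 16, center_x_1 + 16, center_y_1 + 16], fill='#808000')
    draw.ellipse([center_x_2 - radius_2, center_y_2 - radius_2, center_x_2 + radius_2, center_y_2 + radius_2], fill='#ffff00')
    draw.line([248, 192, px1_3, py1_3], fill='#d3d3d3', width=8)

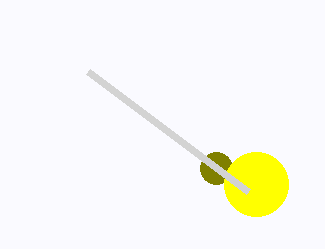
center_x_1 = 216; center_y_1 = 168; center_x_2 = 256; center_y_2 = 184; radius_2 = 32; px1_3 = 88; py1_3 = 72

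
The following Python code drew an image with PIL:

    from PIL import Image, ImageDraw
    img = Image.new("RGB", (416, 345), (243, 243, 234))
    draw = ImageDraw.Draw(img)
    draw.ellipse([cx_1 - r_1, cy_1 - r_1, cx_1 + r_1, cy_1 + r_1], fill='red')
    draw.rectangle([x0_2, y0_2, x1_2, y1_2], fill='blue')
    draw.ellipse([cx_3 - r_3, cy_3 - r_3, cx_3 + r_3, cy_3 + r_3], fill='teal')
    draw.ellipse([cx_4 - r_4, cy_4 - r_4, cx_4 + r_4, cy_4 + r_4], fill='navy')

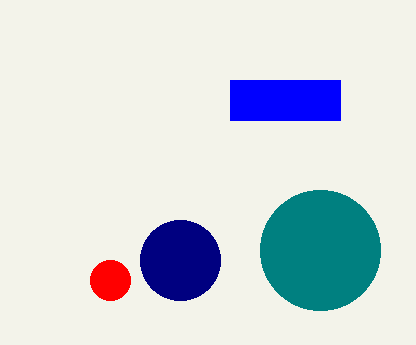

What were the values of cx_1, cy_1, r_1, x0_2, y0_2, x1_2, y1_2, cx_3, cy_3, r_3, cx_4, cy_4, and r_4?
cx_1 = 110, cy_1 = 280, r_1 = 20, x0_2 = 230, y0_2 = 80, x1_2 = 340, y1_2 = 120, cx_3 = 320, cy_3 = 250, r_3 = 60, cx_4 = 180, cy_4 = 260, r_4 = 40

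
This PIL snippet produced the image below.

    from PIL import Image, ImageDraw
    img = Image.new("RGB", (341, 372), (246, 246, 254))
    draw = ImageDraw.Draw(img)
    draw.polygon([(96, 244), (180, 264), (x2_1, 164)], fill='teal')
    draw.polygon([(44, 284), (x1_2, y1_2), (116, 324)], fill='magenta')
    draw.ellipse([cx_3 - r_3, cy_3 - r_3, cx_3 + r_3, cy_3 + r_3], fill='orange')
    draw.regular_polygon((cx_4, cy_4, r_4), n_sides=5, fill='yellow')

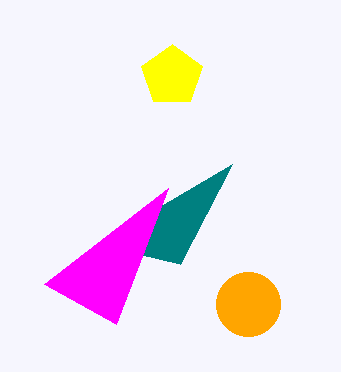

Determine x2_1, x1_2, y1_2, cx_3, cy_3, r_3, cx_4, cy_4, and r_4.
x2_1 = 232
x1_2 = 168
y1_2 = 188
cx_3 = 248
cy_3 = 304
r_3 = 32
cx_4 = 172
cy_4 = 76
r_4 = 32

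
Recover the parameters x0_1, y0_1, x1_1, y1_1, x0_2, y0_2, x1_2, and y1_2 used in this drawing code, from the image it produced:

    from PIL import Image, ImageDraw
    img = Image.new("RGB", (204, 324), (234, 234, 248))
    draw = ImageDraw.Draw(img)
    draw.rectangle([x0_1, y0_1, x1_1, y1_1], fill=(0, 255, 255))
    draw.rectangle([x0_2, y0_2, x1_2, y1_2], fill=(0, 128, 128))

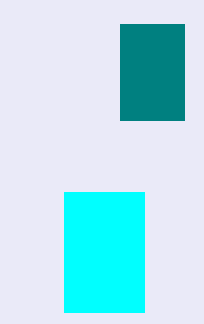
x0_1 = 64
y0_1 = 192
x1_1 = 144
y1_1 = 312
x0_2 = 120
y0_2 = 24
x1_2 = 184
y1_2 = 120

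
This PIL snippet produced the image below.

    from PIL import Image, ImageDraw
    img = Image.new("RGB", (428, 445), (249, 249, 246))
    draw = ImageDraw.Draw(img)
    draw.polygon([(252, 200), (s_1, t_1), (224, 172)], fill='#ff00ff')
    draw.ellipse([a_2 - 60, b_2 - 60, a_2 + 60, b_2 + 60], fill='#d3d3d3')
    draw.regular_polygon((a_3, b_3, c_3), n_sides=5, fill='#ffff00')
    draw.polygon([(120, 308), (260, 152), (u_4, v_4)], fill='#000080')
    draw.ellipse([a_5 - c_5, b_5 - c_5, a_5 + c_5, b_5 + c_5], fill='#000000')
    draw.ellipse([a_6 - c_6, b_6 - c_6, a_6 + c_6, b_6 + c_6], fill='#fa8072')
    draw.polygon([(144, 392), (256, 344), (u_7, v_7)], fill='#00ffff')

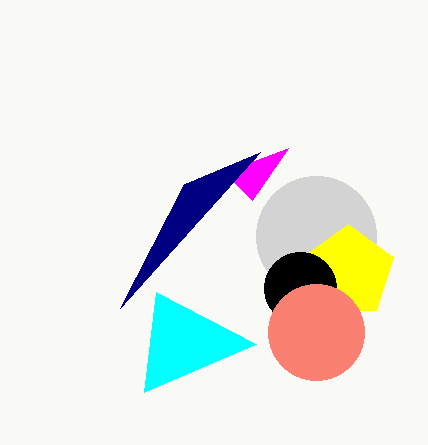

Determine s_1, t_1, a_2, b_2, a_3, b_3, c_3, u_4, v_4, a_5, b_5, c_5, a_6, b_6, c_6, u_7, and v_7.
s_1 = 288
t_1 = 148
a_2 = 316
b_2 = 236
a_3 = 348
b_3 = 272
c_3 = 48
u_4 = 184
v_4 = 184
a_5 = 300
b_5 = 288
c_5 = 36
a_6 = 316
b_6 = 332
c_6 = 48
u_7 = 156
v_7 = 292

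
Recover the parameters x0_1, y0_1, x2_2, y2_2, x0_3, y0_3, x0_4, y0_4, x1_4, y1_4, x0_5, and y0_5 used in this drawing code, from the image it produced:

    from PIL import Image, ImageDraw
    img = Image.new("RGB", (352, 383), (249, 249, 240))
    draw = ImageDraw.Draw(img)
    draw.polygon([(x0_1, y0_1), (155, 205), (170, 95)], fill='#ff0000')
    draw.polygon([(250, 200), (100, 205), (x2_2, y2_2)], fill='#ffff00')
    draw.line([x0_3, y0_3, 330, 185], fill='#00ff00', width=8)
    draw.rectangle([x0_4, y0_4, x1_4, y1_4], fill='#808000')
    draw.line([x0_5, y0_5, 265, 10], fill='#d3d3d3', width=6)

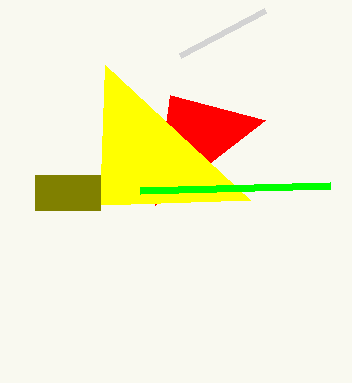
x0_1 = 265
y0_1 = 120
x2_2 = 105
y2_2 = 65
x0_3 = 140
y0_3 = 190
x0_4 = 35
y0_4 = 175
x1_4 = 100
y1_4 = 210
x0_5 = 180
y0_5 = 55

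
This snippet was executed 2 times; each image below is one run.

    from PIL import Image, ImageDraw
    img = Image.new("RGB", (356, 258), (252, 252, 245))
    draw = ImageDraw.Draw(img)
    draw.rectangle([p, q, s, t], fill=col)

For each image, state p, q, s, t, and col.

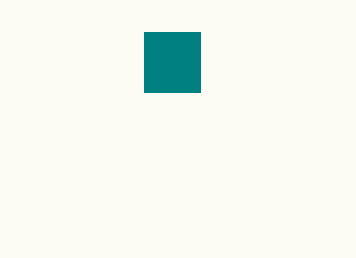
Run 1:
p = 144, q = 32, s = 200, t = 92, col = 'teal'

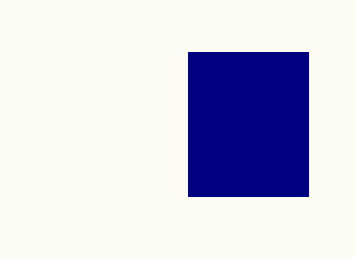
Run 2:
p = 188
q = 52
s = 308
t = 196
col = 'navy'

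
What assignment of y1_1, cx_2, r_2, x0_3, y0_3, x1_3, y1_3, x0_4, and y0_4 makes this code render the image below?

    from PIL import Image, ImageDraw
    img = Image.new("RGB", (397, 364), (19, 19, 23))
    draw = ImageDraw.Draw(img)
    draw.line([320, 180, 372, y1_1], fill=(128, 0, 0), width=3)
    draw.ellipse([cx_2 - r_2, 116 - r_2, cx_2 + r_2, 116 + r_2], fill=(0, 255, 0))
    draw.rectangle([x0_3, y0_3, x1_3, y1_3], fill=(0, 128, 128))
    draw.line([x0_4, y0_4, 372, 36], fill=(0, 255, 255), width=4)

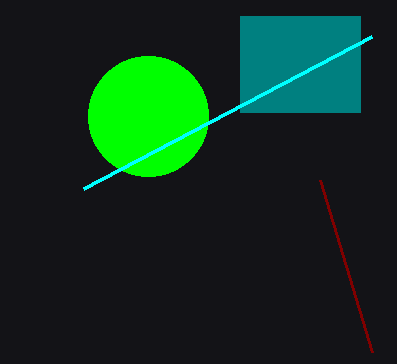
y1_1 = 352
cx_2 = 148
r_2 = 60
x0_3 = 240
y0_3 = 16
x1_3 = 360
y1_3 = 112
x0_4 = 84
y0_4 = 188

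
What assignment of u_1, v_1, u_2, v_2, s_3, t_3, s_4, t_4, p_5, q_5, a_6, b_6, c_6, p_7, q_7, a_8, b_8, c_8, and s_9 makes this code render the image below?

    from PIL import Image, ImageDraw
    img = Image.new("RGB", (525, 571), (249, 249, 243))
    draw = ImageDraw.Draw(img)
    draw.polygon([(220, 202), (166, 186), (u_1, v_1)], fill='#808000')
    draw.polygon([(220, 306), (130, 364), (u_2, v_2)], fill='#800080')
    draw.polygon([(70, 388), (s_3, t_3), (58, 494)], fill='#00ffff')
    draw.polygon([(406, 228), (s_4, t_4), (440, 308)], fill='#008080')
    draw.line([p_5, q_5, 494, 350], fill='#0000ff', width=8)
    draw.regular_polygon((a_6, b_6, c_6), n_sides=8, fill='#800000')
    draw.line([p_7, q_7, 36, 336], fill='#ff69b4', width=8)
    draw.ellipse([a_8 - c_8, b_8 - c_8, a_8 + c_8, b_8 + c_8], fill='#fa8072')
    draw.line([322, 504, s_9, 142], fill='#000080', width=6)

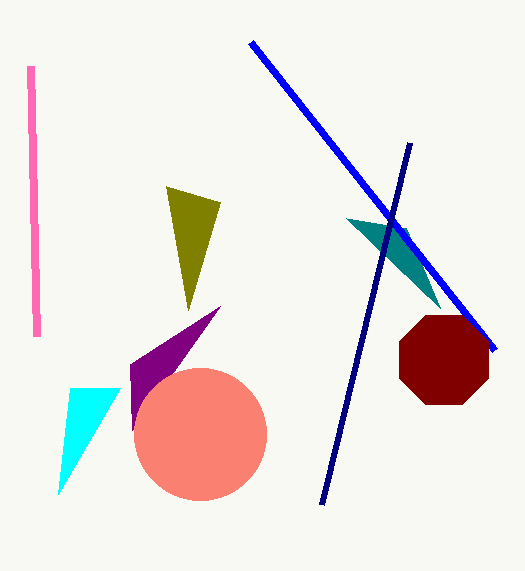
u_1 = 188; v_1 = 310; u_2 = 132; v_2 = 430; s_3 = 120; t_3 = 388; s_4 = 346; t_4 = 218; p_5 = 250; q_5 = 42; a_6 = 444; b_6 = 360; c_6 = 48; p_7 = 30; q_7 = 66; a_8 = 200; b_8 = 434; c_8 = 66; s_9 = 410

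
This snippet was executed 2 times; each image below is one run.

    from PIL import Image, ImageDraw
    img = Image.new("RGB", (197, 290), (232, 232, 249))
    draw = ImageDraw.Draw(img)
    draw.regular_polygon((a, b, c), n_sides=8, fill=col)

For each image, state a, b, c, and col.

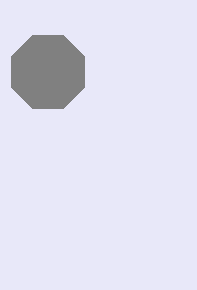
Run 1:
a = 48, b = 72, c = 40, col = 'gray'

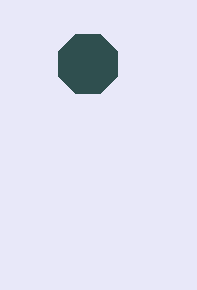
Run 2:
a = 88; b = 64; c = 32; col = 'darkslategray'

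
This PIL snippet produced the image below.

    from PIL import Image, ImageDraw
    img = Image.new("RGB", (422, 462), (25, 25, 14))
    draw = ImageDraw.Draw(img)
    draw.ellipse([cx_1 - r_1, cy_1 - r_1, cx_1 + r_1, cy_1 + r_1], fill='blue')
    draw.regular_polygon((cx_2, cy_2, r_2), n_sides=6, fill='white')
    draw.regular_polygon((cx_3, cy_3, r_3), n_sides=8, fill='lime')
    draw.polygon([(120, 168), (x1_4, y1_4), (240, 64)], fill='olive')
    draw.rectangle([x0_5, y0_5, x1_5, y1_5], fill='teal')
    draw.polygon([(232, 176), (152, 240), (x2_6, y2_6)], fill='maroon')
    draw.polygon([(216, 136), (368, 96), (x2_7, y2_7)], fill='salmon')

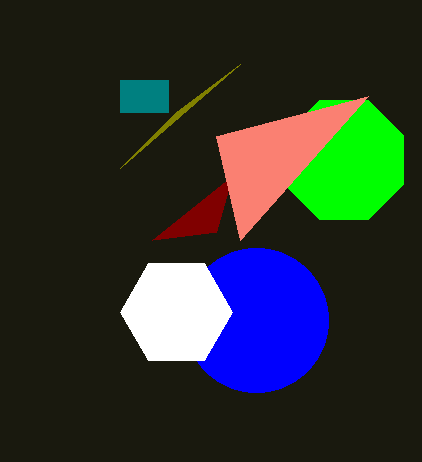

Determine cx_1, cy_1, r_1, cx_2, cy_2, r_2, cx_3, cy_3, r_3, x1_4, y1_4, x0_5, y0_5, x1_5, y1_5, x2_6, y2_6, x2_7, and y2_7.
cx_1 = 256; cy_1 = 320; r_1 = 72; cx_2 = 176; cy_2 = 312; r_2 = 56; cx_3 = 344; cy_3 = 160; r_3 = 64; x1_4 = 176; y1_4 = 112; x0_5 = 120; y0_5 = 80; x1_5 = 168; y1_5 = 112; x2_6 = 216; y2_6 = 232; x2_7 = 240; y2_7 = 240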